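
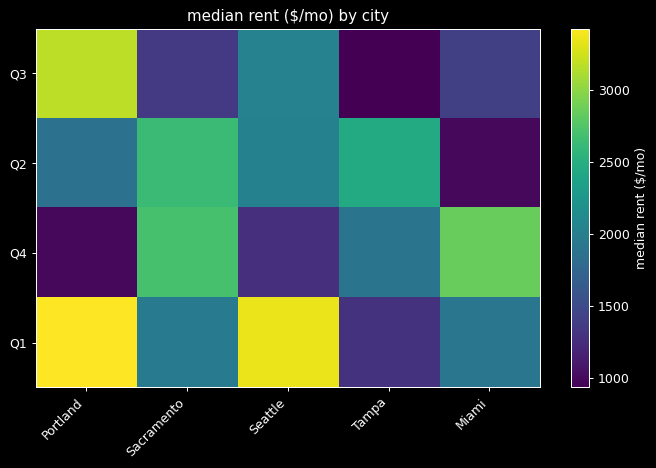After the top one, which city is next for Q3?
Seattle

Top 3 for Q3: Portland ≈ 3000, Seattle ≈ 2000, Miami ≈ 1500.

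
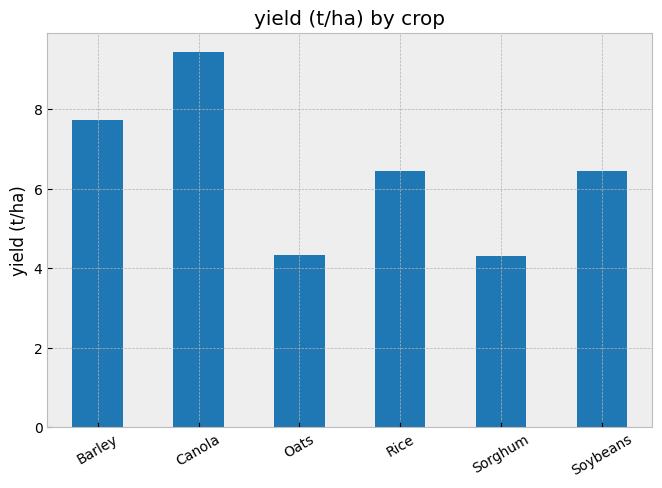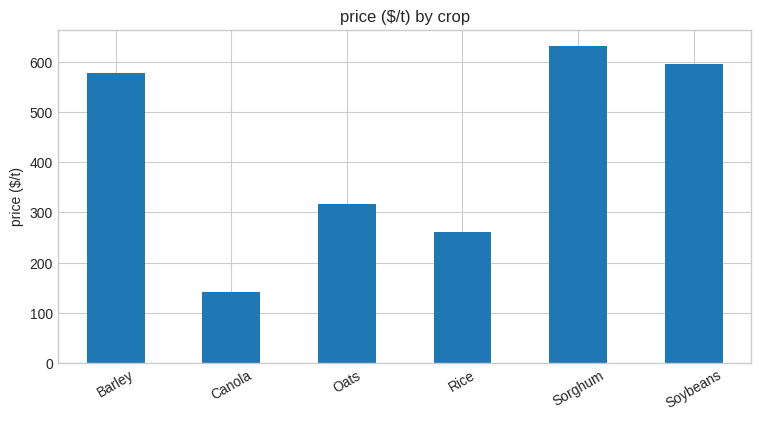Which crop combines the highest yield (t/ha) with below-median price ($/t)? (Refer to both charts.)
Canola

Chart 2 median price ($/t) ≈ 400; below-median crops: Canola, Oats, Rice. Among those, Canola has the highest yield (t/ha) (≈ 9).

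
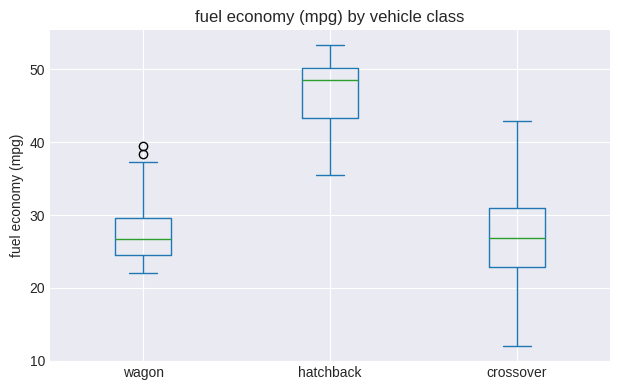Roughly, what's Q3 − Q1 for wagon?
≈ 6

Q3 ≈ 30, Q1 ≈ 24; IQR ≈ 6.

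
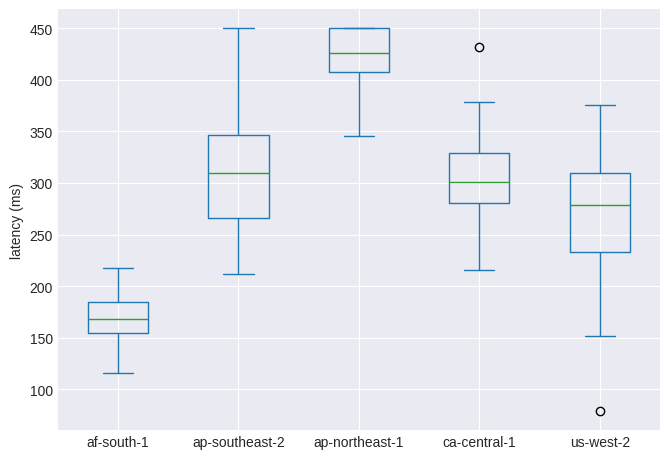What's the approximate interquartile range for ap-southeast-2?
≈ 75

Q3 ≈ 350, Q1 ≈ 275; IQR ≈ 75.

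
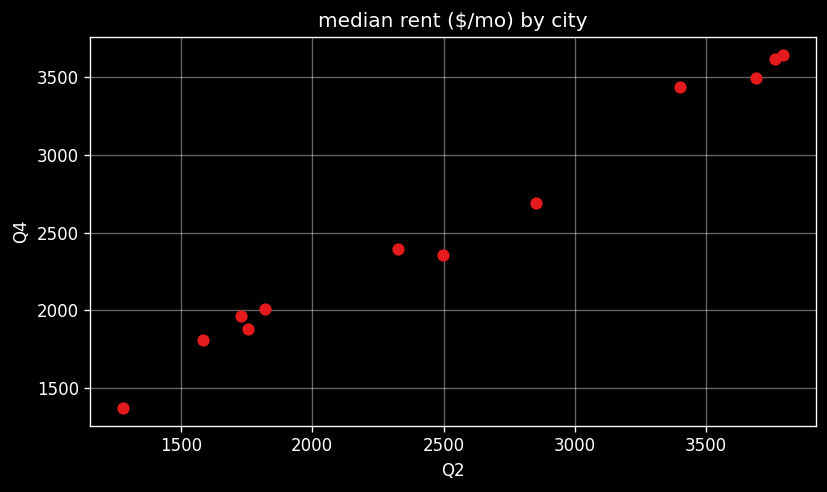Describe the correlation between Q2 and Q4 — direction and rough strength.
Points are positively correlated; strong (|r| ≈ 1.0).

positive, strong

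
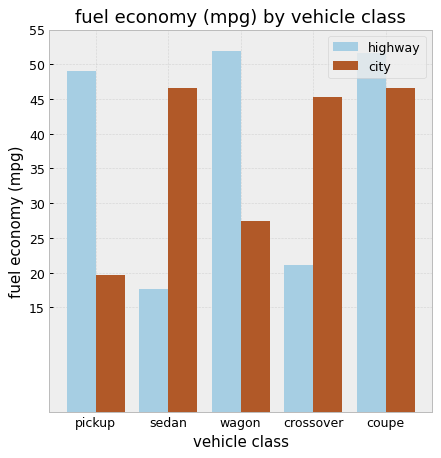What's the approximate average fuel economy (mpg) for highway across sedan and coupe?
≈ 35

(20 + 50) / 2 ≈ 35.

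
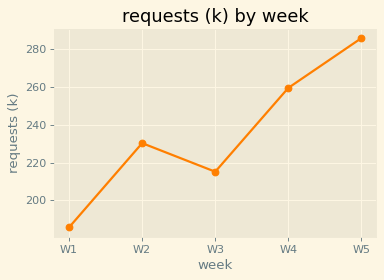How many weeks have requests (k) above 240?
Above 240: W4, W5.

2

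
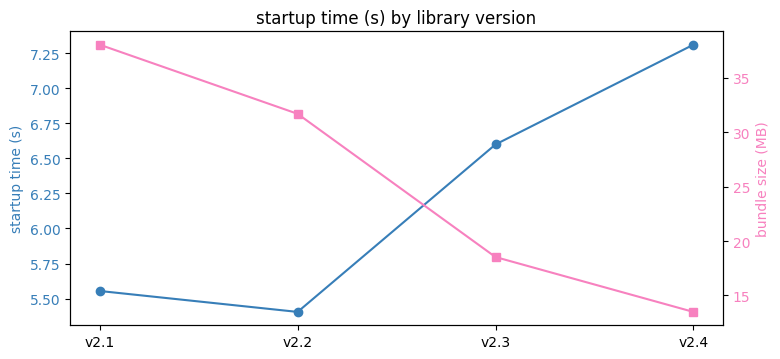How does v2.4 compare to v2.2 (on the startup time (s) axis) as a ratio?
v2.4 ≈ 7.4, v2.2 ≈ 5.4; 7.4/5.4 ≈ 1.37.

≈ 1.37×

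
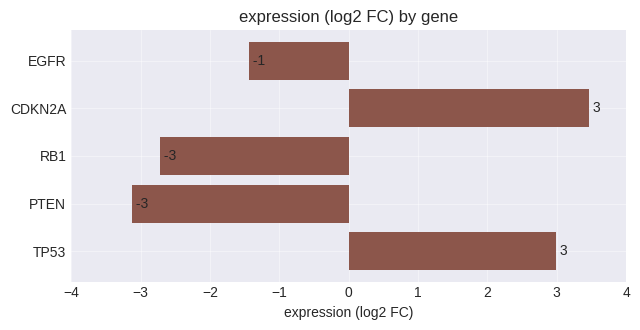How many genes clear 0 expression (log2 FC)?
2

Above 0: CDKN2A, TP53.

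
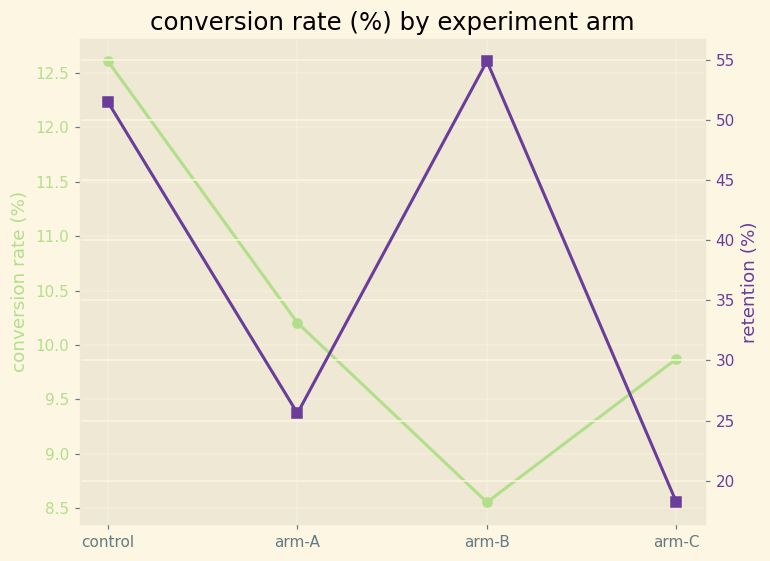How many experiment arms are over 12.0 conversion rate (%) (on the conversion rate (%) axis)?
Above 12.0: control.

1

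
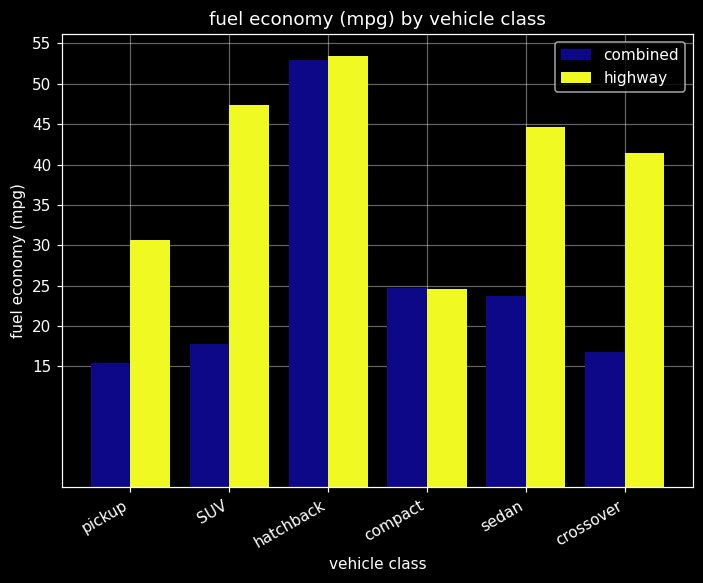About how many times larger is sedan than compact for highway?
sedan ≈ 45, compact ≈ 25; 45/25 ≈ 1.8.

≈ 1.8×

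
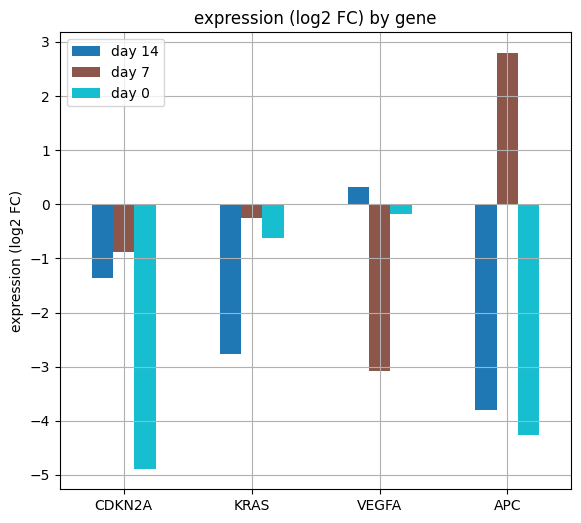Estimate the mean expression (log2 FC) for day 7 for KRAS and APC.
≈ 2

(0 + 3) / 2 ≈ 2.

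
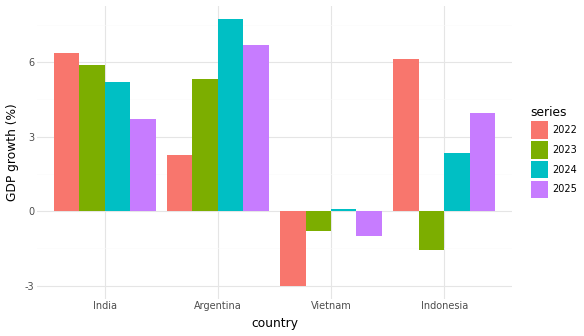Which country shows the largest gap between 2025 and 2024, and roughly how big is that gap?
Indonesia: 2025 ≈ 4, 2024 ≈ 2 → gap ≈ 2. Next-largest (India) is only ≈ 1.

Indonesia, ≈ 2 %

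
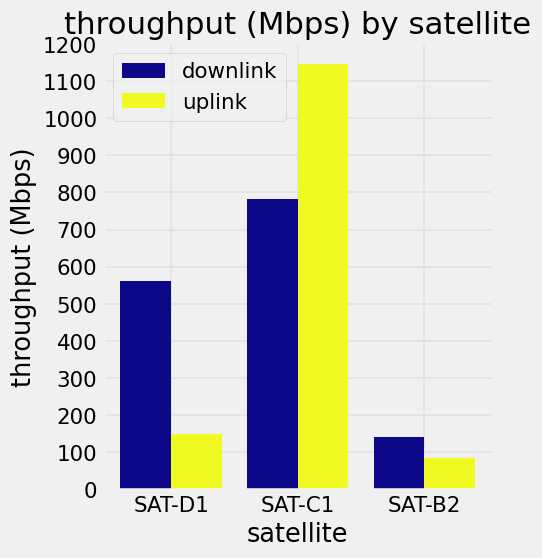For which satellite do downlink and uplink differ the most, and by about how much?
SAT-D1, ≈ 500 Mbps

SAT-D1: downlink ≈ 600, uplink ≈ 100 → gap ≈ 500. Next-largest (SAT-C1) is only ≈ 300.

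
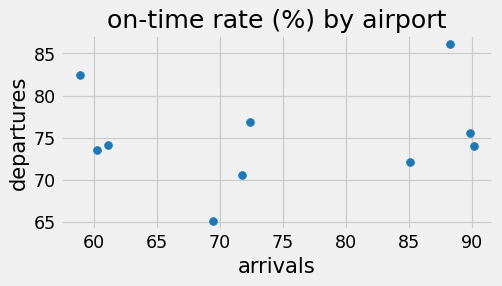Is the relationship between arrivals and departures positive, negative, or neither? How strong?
no clear correlation

Points are roughly uncorrelated; weak (|r| ≈ 0.1).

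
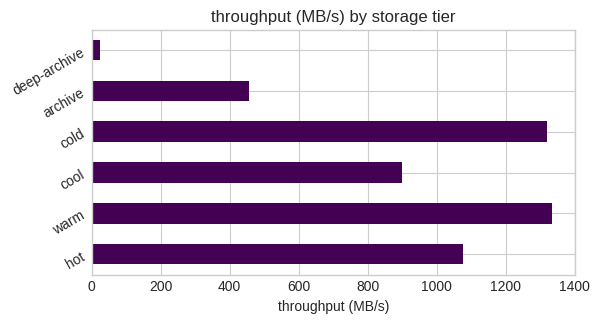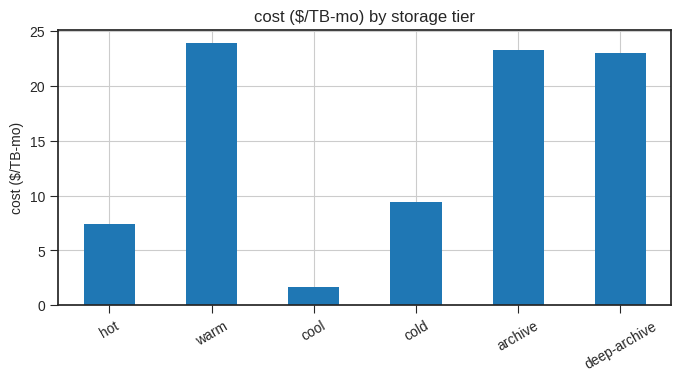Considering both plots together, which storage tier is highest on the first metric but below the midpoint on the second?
Chart 2 median cost ($/TB-mo) ≈ 15; below-median storage tiers: hot, cool, cold. Among those, cold has the highest throughput (MB/s) (≈ 1400).

cold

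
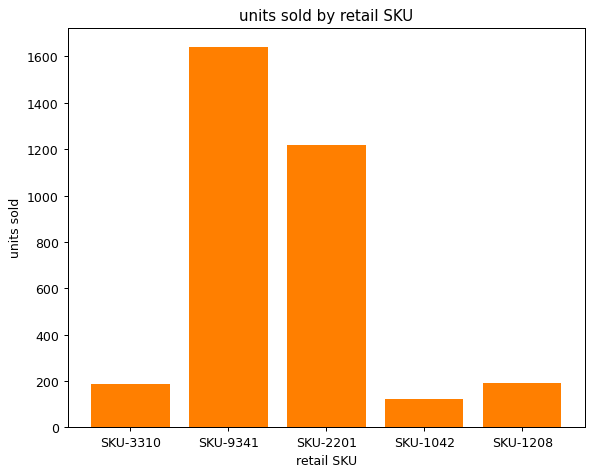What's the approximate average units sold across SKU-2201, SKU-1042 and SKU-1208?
(1200 + 200 + 200) / 3 ≈ 533.

≈ 533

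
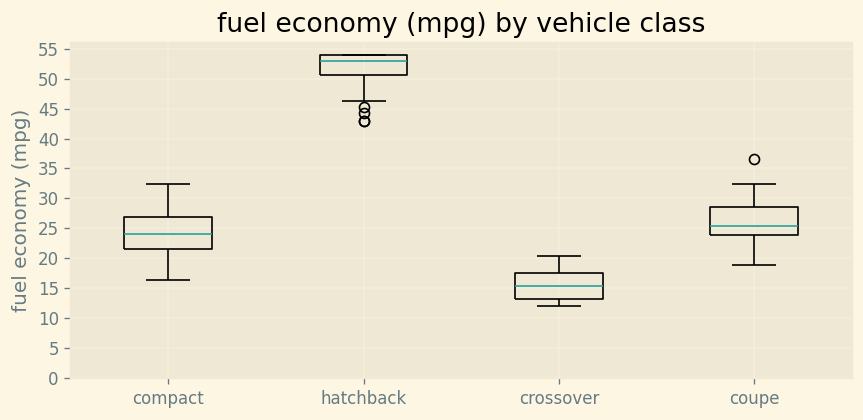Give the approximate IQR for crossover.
≈ 5

Q3 ≈ 20, Q1 ≈ 15; IQR ≈ 5.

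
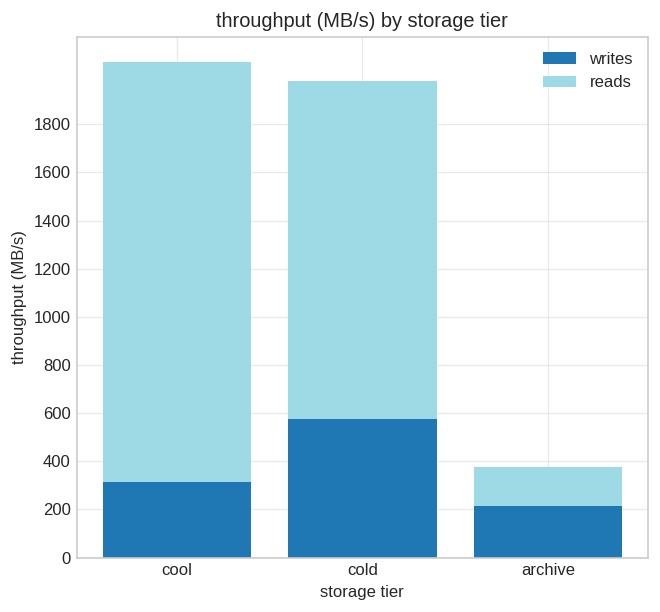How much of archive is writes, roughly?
≈ 200

writes top ≈ 200, bottom ≈ 0; segment ≈ 200.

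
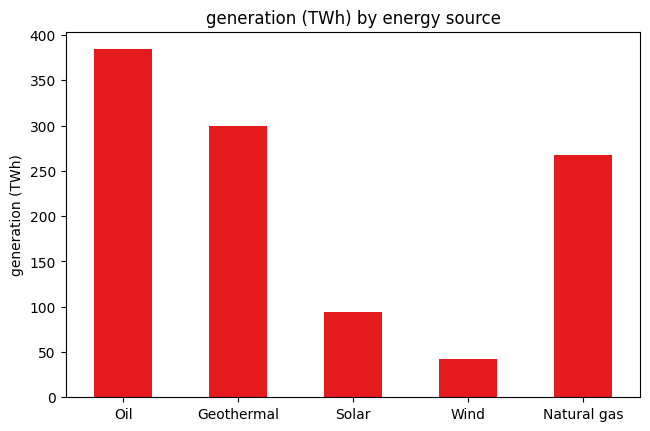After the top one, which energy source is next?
Top 3: Oil ≈ 400, Geothermal ≈ 300, Natural gas ≈ 250.

Geothermal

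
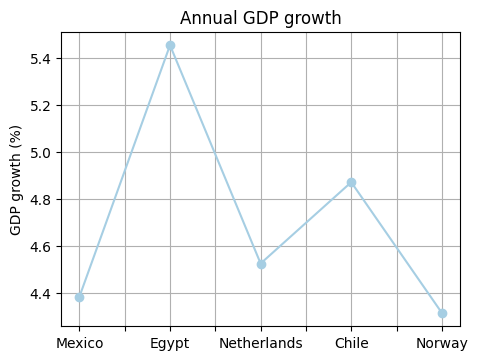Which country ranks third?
Top 4: Egypt ≈ 5.5, Chile ≈ 4.9, Netherlands ≈ 4.5, Mexico ≈ 4.4.

Netherlands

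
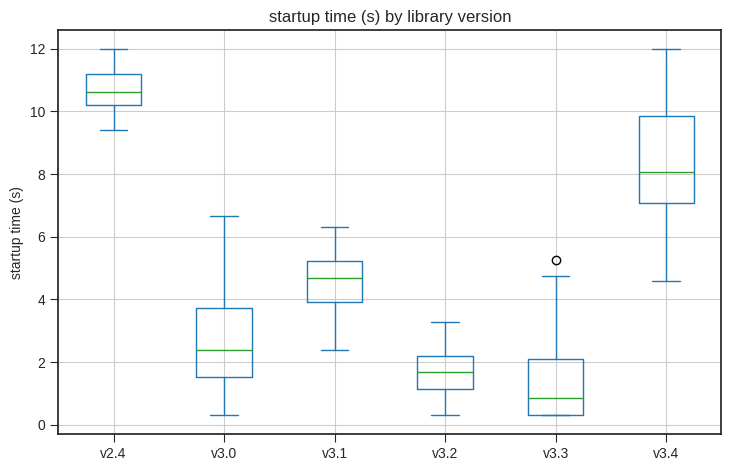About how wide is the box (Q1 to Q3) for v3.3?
≈ 2

Q3 ≈ 2, Q1 ≈ 0; IQR ≈ 2.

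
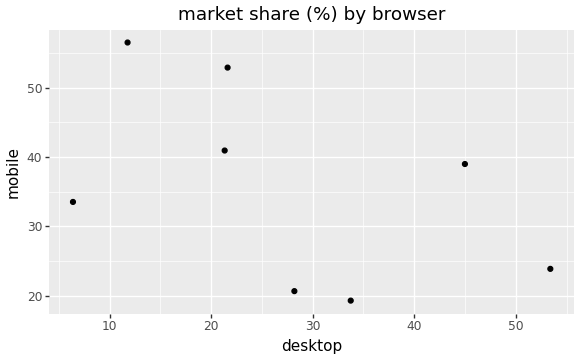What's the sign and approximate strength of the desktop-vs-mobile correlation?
negative, moderate

Points are negatively correlated; moderate (|r| ≈ 0.5).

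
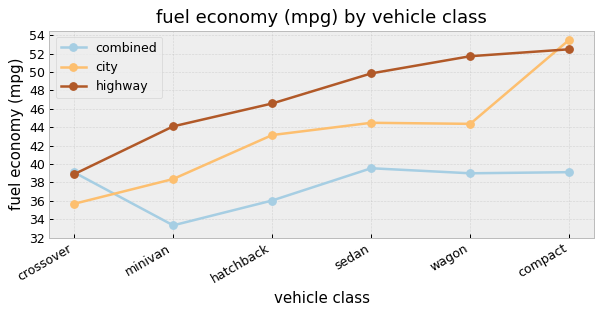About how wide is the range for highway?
Max compact ≈ 52, min crossover ≈ 38; range ≈ 14.

≈ 14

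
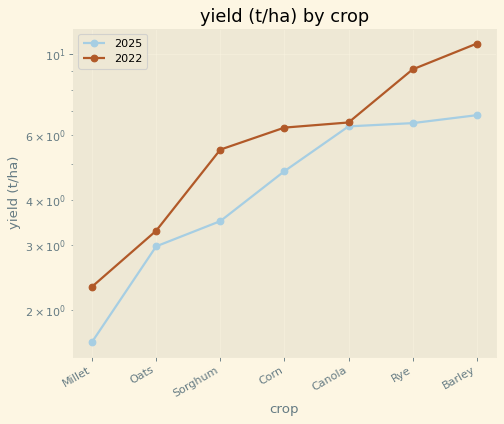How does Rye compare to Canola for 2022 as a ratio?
Rye ≈ 9, Canola ≈ 7; 9/7 ≈ 1.29.

≈ 1.29×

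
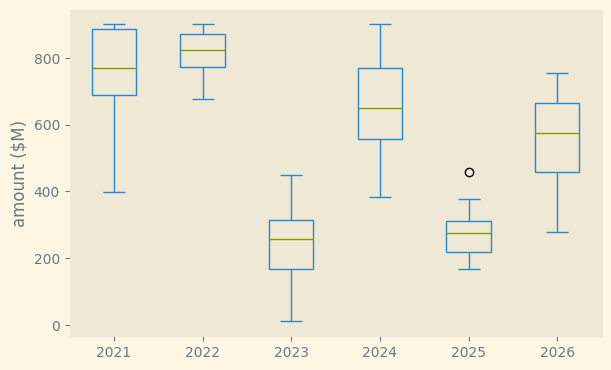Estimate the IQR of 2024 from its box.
≈ 200

Q3 ≈ 750, Q1 ≈ 550; IQR ≈ 200.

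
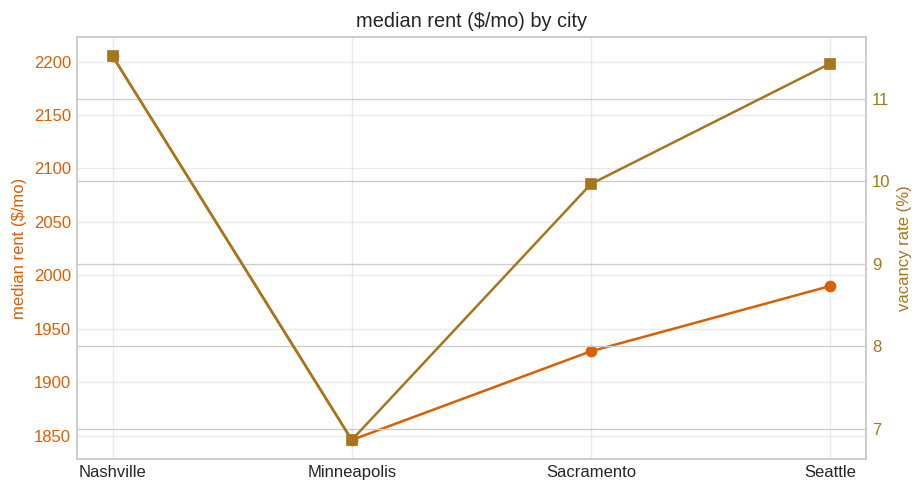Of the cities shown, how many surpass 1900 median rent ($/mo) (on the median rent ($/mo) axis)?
Above 1900: Nashville, Sacramento, Seattle.

3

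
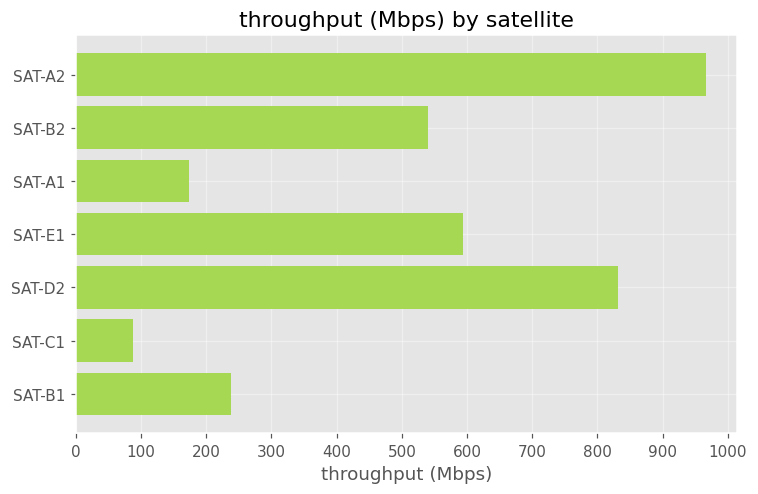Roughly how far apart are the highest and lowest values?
Max SAT-A2 ≈ 1000, min SAT-C1 ≈ 100; range ≈ 900.

≈ 900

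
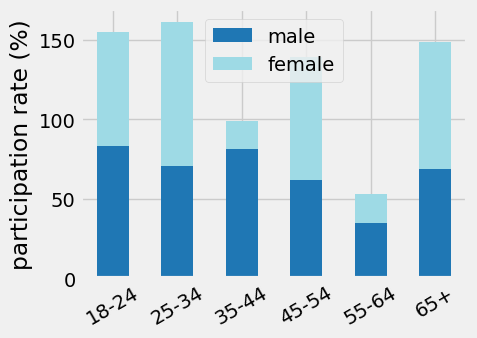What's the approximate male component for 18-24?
male top ≈ 80, bottom ≈ 0; segment ≈ 80.

≈ 80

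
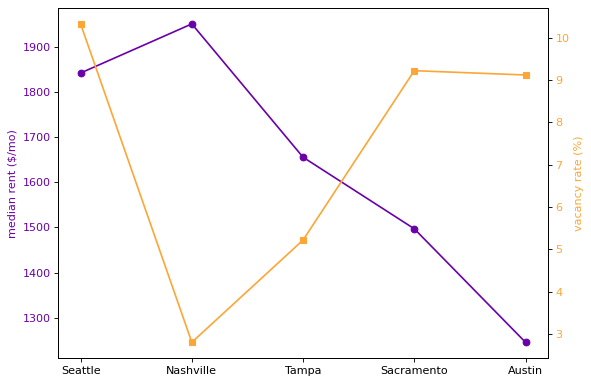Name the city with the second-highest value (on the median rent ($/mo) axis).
Seattle

Top 3 (on the median rent ($/mo) axis): Nashville ≈ 2000, Seattle ≈ 1800, Tampa ≈ 1700.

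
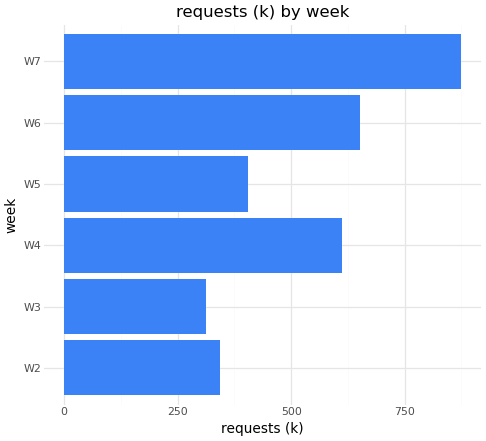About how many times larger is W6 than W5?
W6 ≈ 700, W5 ≈ 400; 700/400 ≈ 1.75.

≈ 1.75×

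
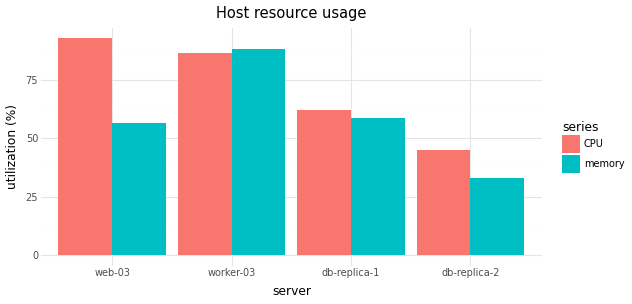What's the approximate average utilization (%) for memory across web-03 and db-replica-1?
(60 + 60) / 2 ≈ 60.

≈ 60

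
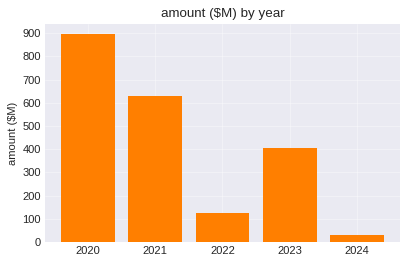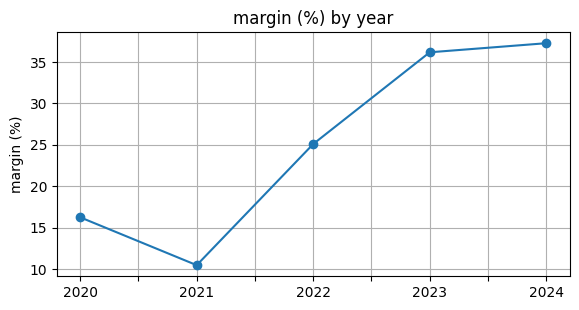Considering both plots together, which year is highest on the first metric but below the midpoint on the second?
Chart 2 median margin (%) ≈ 25; below-median years: 2020, 2021. Among those, 2020 has the highest amount ($M) (≈ 900).

2020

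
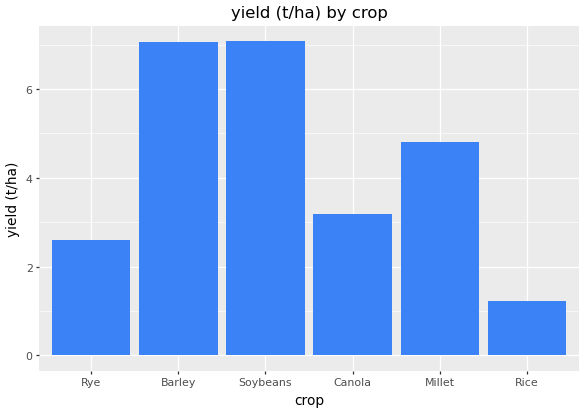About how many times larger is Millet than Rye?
≈ 1.67×

Millet ≈ 5, Rye ≈ 3; 5/3 ≈ 1.67.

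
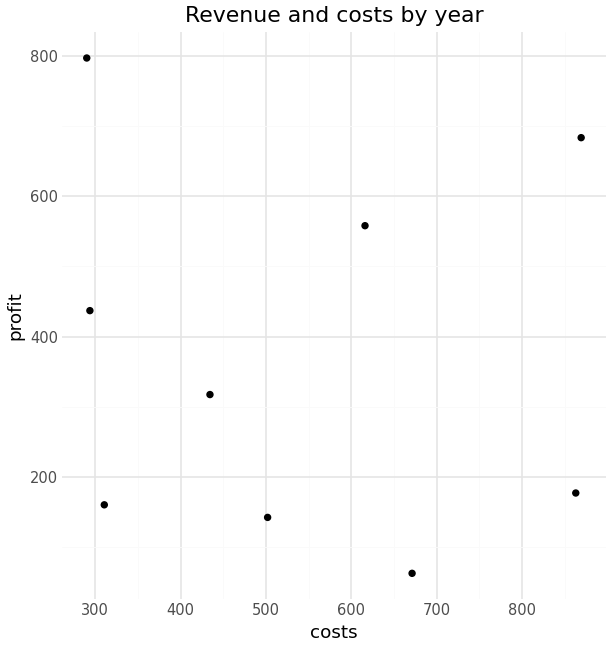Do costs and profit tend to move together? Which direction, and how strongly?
Points are roughly uncorrelated; weak (|r| ≈ 0.1).

no clear correlation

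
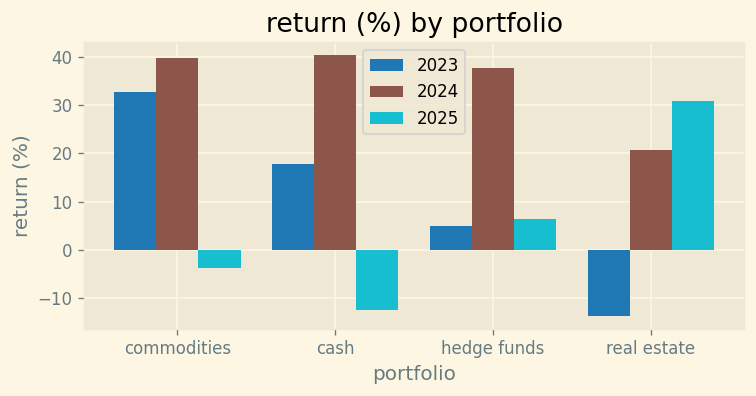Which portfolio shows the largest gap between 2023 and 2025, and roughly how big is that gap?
real estate, ≈ 45 %

real estate: 2023 ≈ -15, 2025 ≈ 30 → gap ≈ 45. Next-largest (commodities) is only ≈ 40.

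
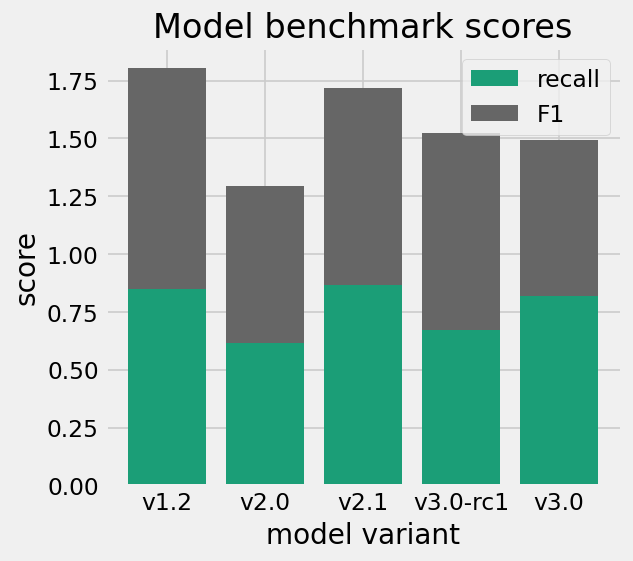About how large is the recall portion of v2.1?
recall top ≈ 0.8, bottom ≈ 0.0; segment ≈ 0.8.

≈ 0.8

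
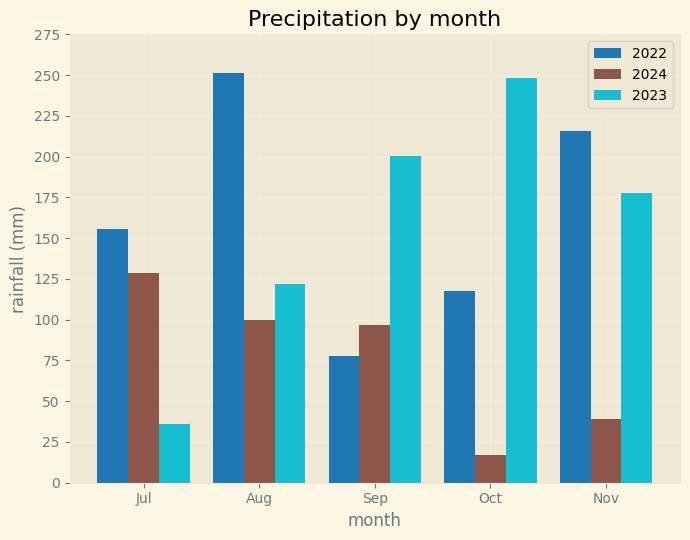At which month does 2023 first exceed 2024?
Aug

Jul: 2023 ≈ 25 vs 2024 ≈ 125 (not yet); Aug: 2023 ≈ 125 vs 2024 ≈ 100 (first crossover).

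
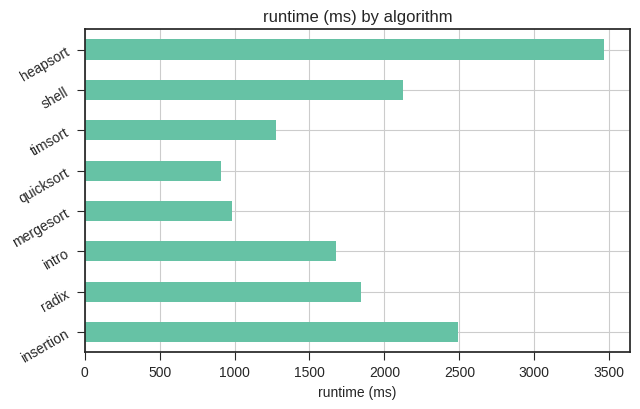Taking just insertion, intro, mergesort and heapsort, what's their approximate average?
≈ 2125

(2500 + 1500 + 1000 + 3500) / 4 ≈ 2125.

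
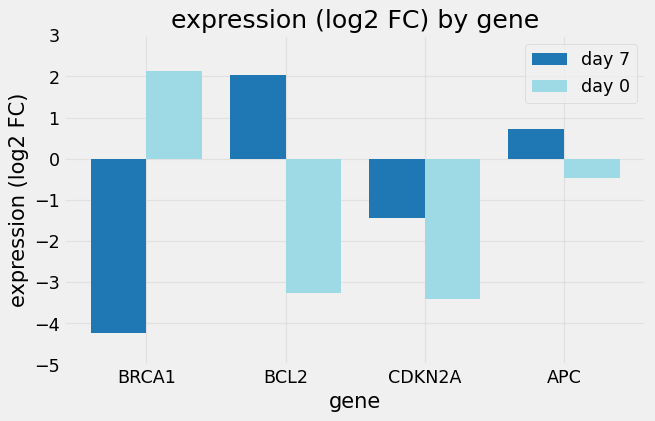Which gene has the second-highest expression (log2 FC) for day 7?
Top 3 for day 7: BCL2 ≈ 2, APC ≈ 1, CDKN2A ≈ -1.

APC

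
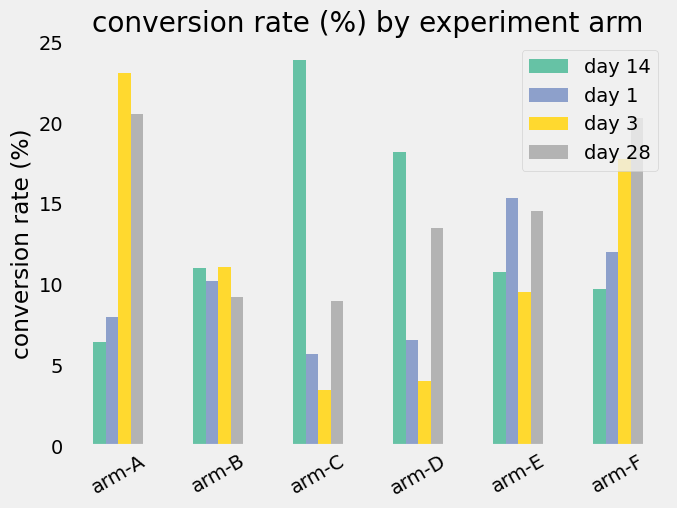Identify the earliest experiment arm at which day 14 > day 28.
arm-B

arm-A: day 14 ≈ 6 vs day 28 ≈ 20 (not yet); arm-B: day 14 ≈ 12 vs day 28 ≈ 10 (first crossover).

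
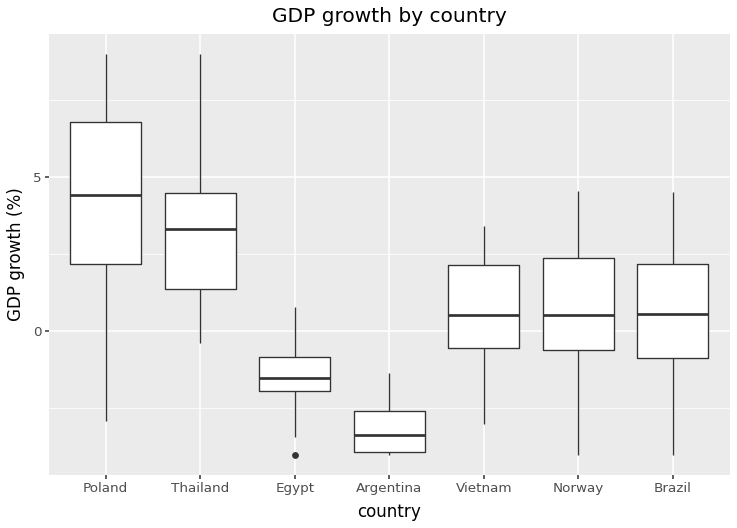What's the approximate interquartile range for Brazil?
≈ 3

Q3 ≈ 2, Q1 ≈ -1; IQR ≈ 3.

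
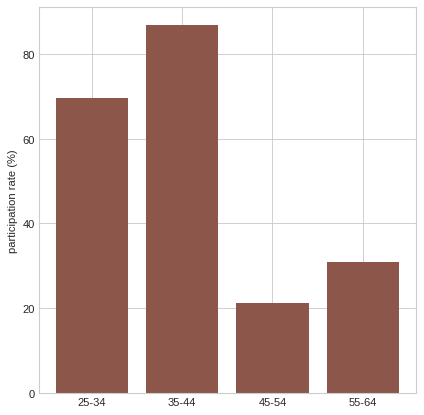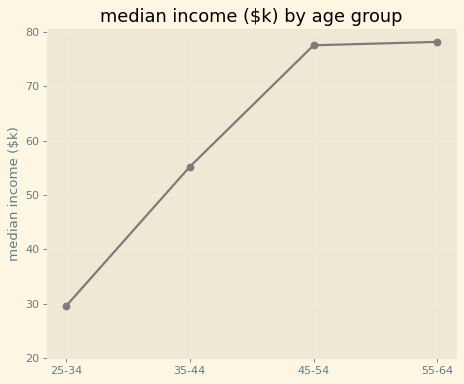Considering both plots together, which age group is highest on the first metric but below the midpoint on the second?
Chart 2 median median income ($k) ≈ 70; below-median age groups: 25-34, 35-44. Among those, 35-44 has the highest participation rate (%) (≈ 90).

35-44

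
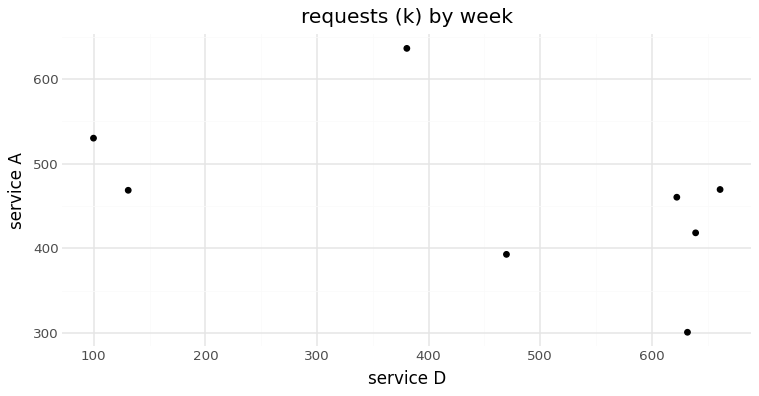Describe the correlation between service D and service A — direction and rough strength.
negative, moderate

Points are negatively correlated; moderate (|r| ≈ 0.5).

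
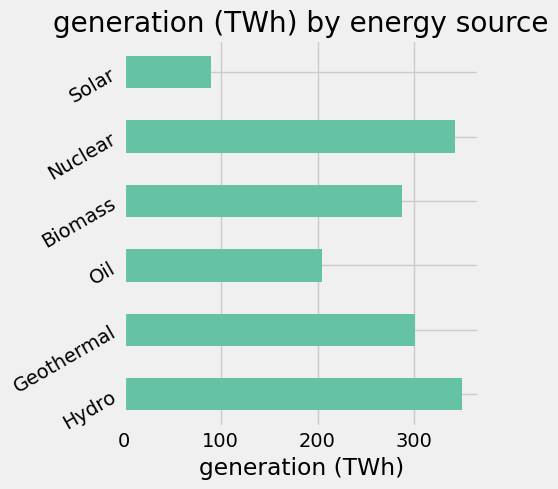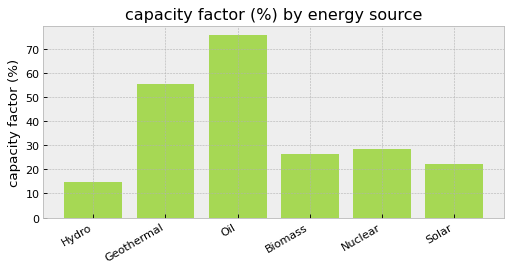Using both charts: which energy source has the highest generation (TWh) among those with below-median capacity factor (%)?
Hydro

Chart 2 median capacity factor (%) ≈ 30; below-median energy sources: Hydro, Biomass, Solar. Among those, Hydro has the highest generation (TWh) (≈ 350).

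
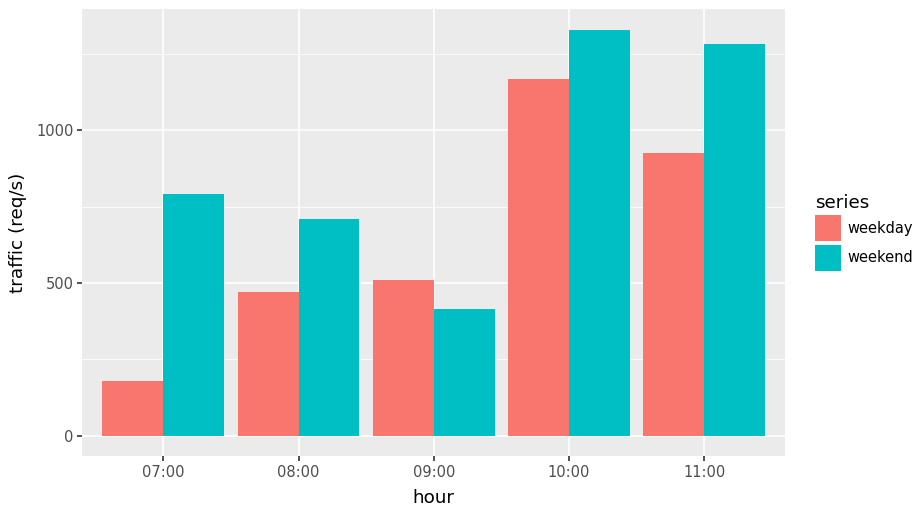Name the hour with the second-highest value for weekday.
Top 3 for weekday: 10:00 ≈ 1200, 11:00 ≈ 1000, 09:00 ≈ 600.

11:00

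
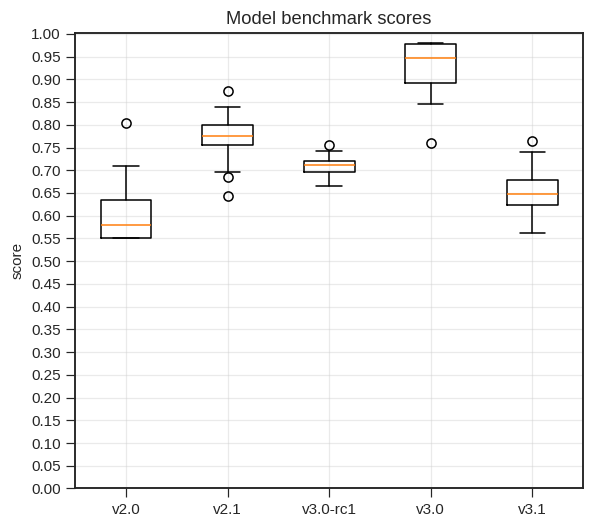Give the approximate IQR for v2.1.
≈ 0.05

Q3 ≈ 0.80, Q1 ≈ 0.75; IQR ≈ 0.05.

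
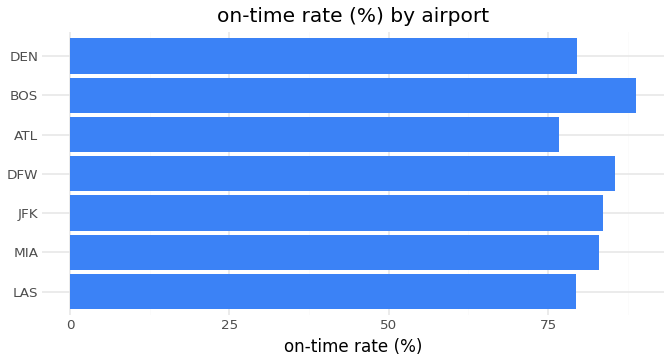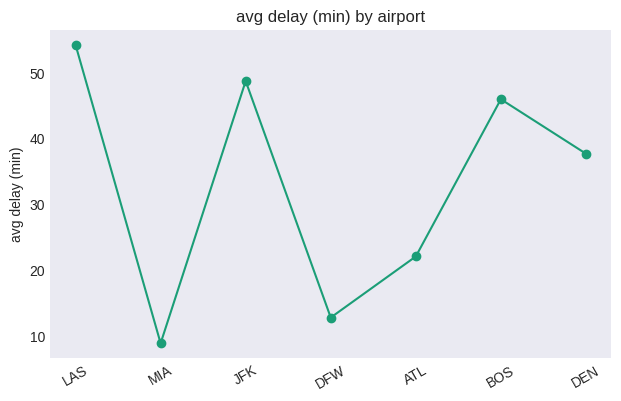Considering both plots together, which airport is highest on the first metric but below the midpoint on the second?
Chart 2 median avg delay (min) ≈ 40; below-median airports: MIA, DFW, ATL. Among those, DFW has the highest on-time rate (%) (≈ 90).

DFW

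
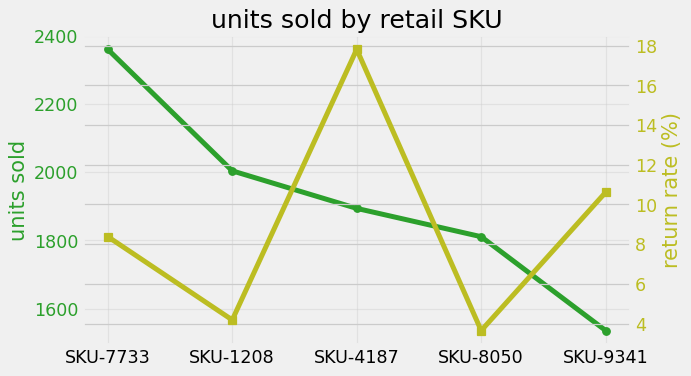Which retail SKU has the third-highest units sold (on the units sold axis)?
Top 4 (on the units sold axis): SKU-7733 ≈ 2400, SKU-1208 ≈ 2000, SKU-4187 ≈ 1900, SKU-8050 ≈ 1800.

SKU-4187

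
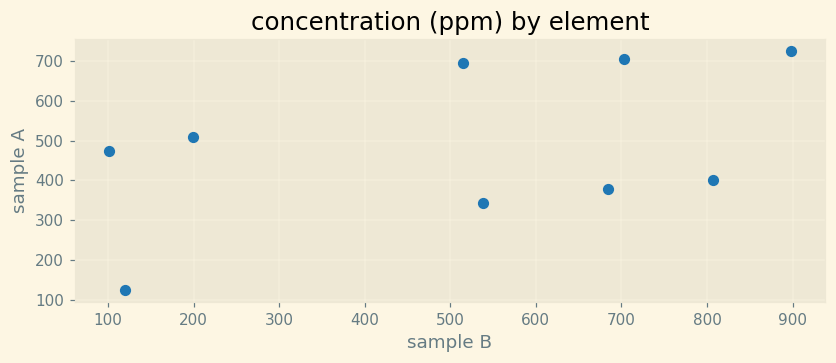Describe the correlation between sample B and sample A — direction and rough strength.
Points are positively correlated; moderate (|r| ≈ 0.5).

positive, moderate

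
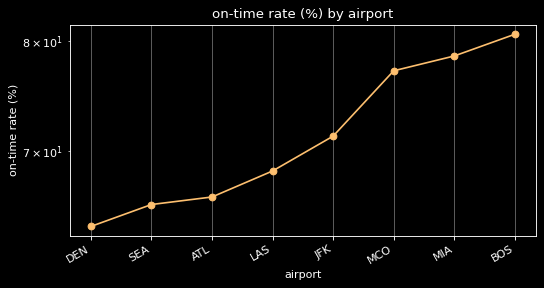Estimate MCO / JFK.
≈ 1.08×

MCO ≈ 78, JFK ≈ 72; 78/72 ≈ 1.08.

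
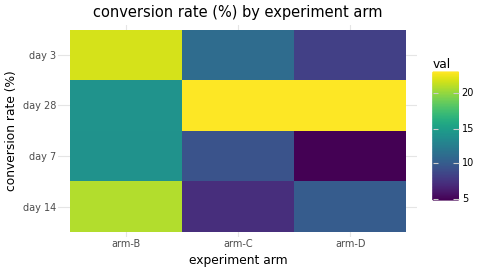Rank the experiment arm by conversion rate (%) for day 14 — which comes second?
Top 3 for day 14: arm-B ≈ 20, arm-D ≈ 10, arm-C ≈ 8.

arm-D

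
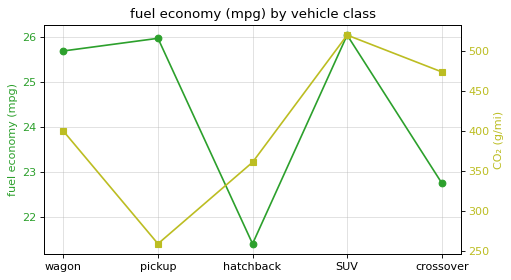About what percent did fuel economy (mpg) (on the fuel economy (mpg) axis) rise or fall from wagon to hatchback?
wagon ≈ 25.5, hatchback ≈ 21.5; (21.5 − 25.5) / 25.5 ≈ -15.7%.

≈ -15.7%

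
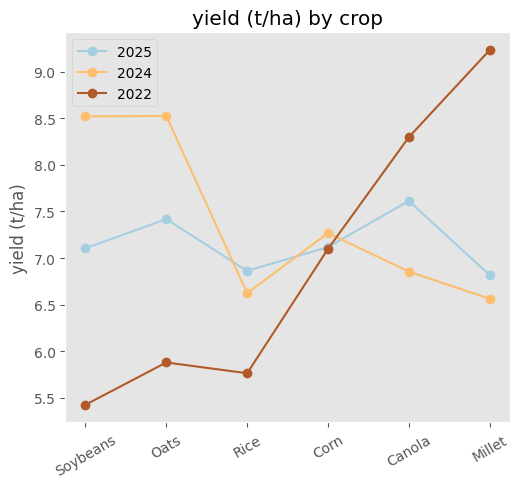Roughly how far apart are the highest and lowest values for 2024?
Max Oats ≈ 8.5, min Millet ≈ 6.5; range ≈ 2.0.

≈ 2.0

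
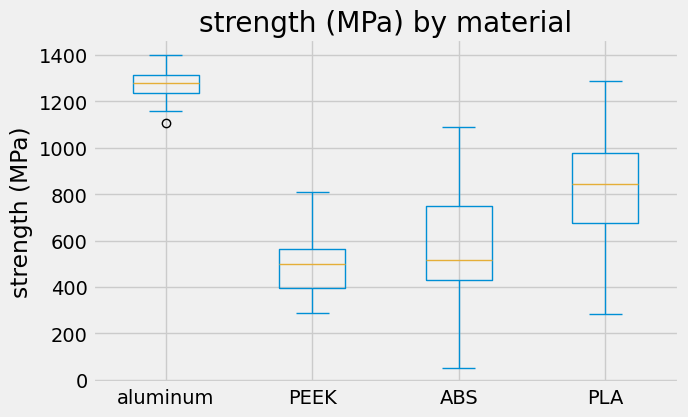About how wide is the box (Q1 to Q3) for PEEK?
Q3 ≈ 600, Q1 ≈ 400; IQR ≈ 200.

≈ 200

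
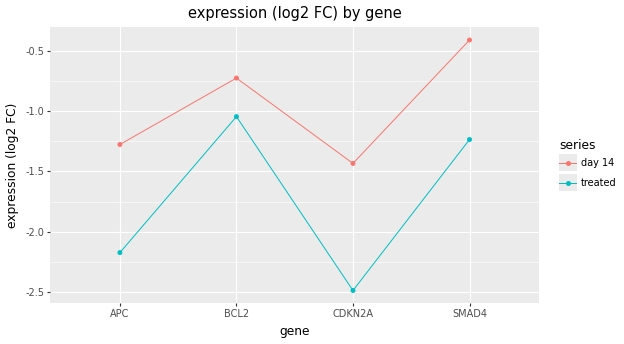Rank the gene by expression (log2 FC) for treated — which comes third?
Top 4 for treated: BCL2 ≈ -1.0, SMAD4 ≈ -1.2, APC ≈ -2.2, CDKN2A ≈ -2.4.

APC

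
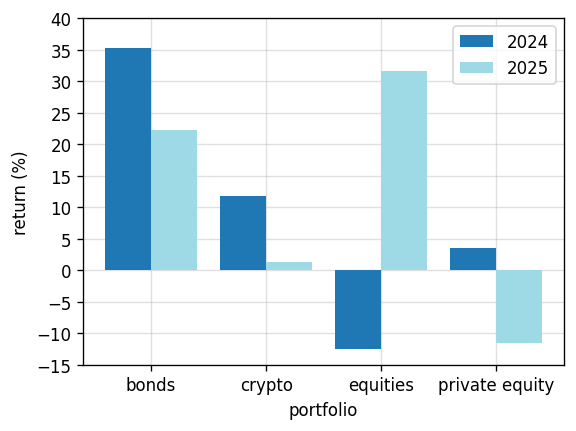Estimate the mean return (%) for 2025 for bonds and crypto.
(20 + 0) / 2 ≈ 10.

≈ 10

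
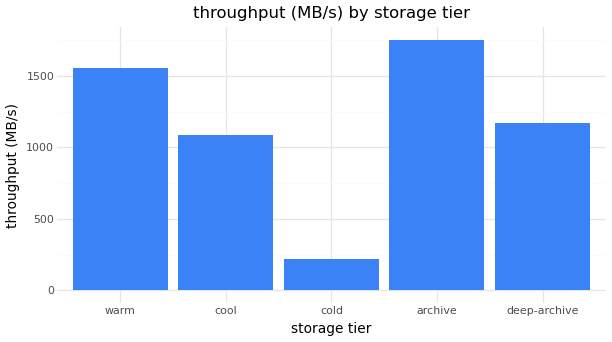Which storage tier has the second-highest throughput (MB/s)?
Top 3: archive ≈ 1800, warm ≈ 1600, deep-archive ≈ 1200.

warm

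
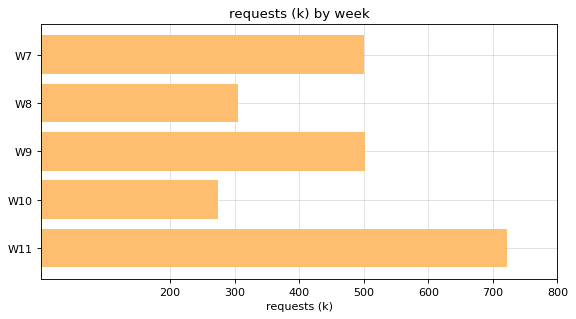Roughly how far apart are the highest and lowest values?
Max W11 ≈ 700, min W10 ≈ 300; range ≈ 400.

≈ 400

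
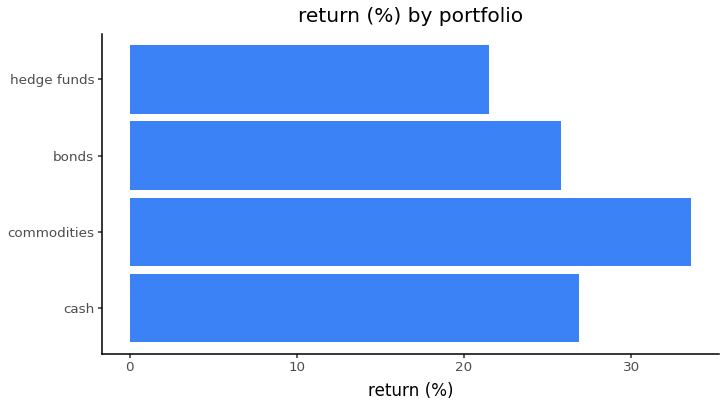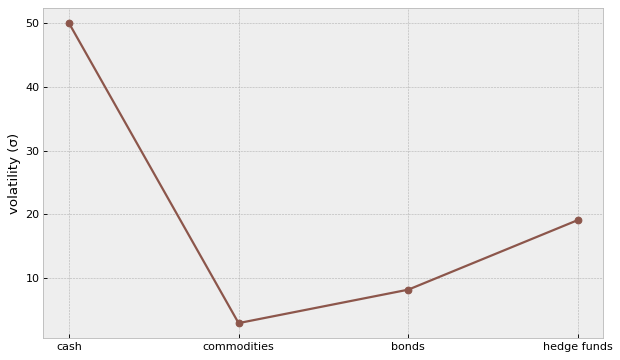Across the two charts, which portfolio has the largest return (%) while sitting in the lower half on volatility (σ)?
Chart 2 median volatility (σ) ≈ 15; below-median portfolios: commodities, bonds. Among those, commodities has the highest return (%) (≈ 35).

commodities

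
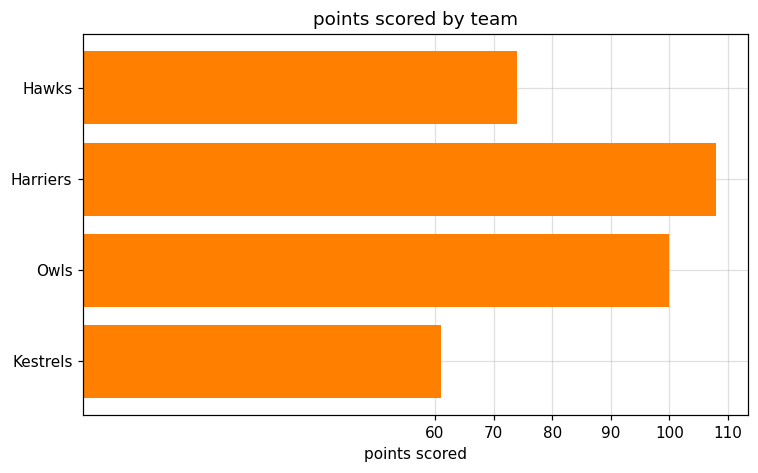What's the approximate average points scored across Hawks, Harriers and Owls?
≈ 93

(70 + 110 + 100) / 3 ≈ 93.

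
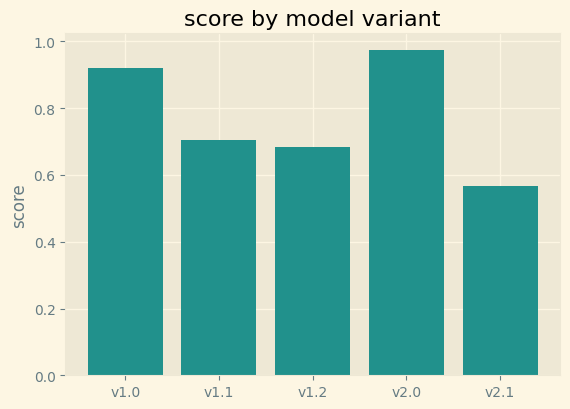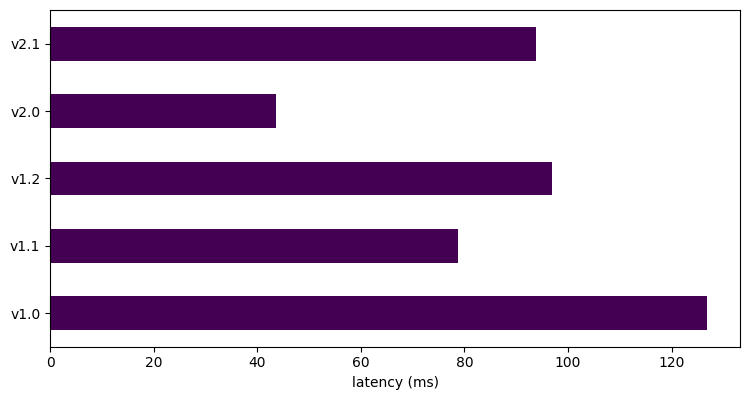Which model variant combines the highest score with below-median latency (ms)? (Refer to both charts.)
Chart 2 median latency (ms) ≈ 100; below-median model variants: v1.1, v2.0. Among those, v2.0 has the highest score (≈ 1).

v2.0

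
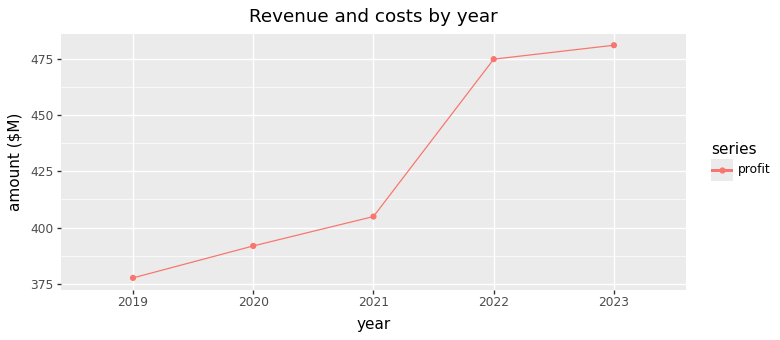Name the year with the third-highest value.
2021

Top 4: 2023 ≈ 480, 2022 ≈ 470, 2021 ≈ 400, 2020 ≈ 390.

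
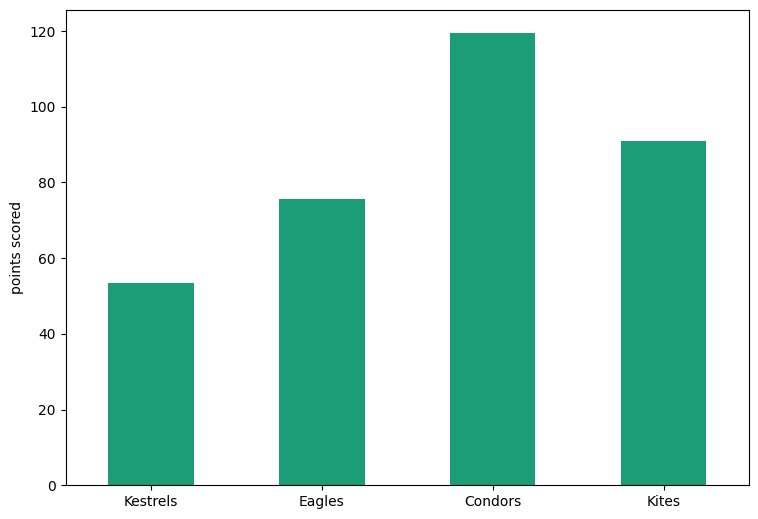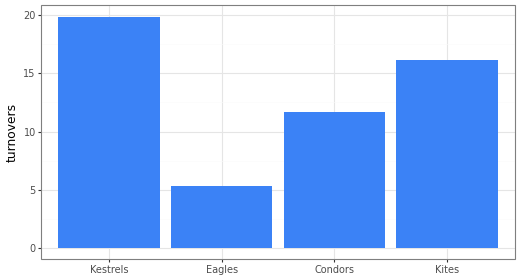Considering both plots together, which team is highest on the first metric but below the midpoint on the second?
Chart 2 median turnovers ≈ 14; below-median teams: Eagles, Condors. Among those, Condors has the highest points scored (≈ 120).

Condors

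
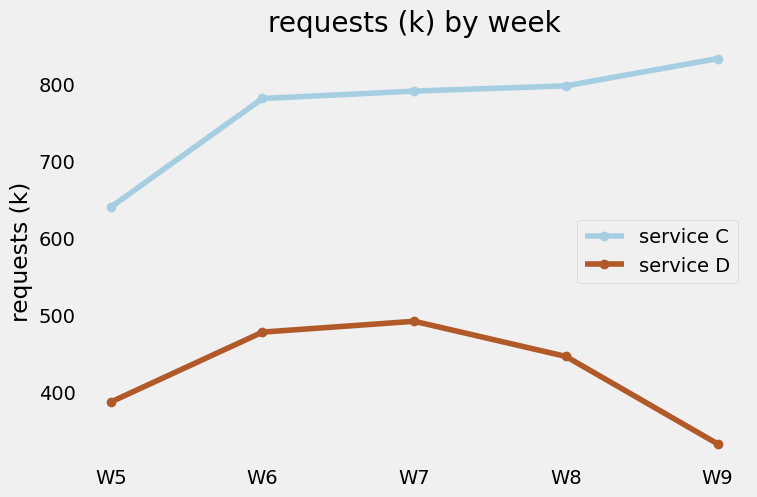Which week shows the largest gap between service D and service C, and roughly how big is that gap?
W9, ≈ 500 k

W9: service D ≈ 350, service C ≈ 850 → gap ≈ 500. Next-largest (W8) is only ≈ 350.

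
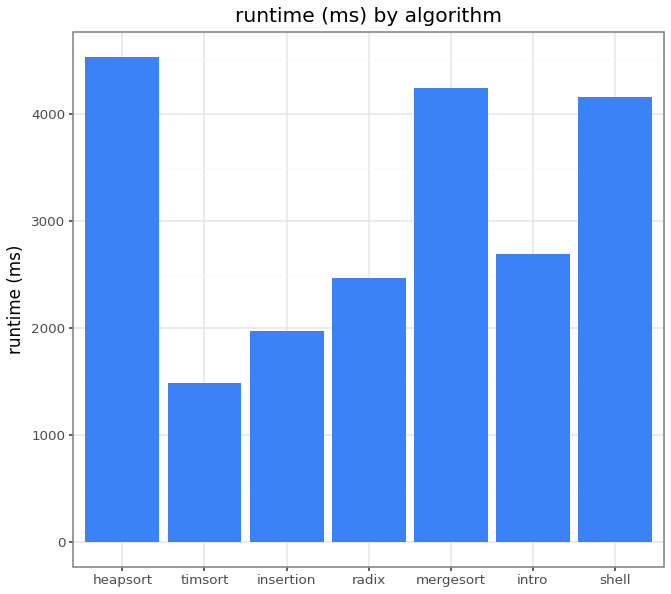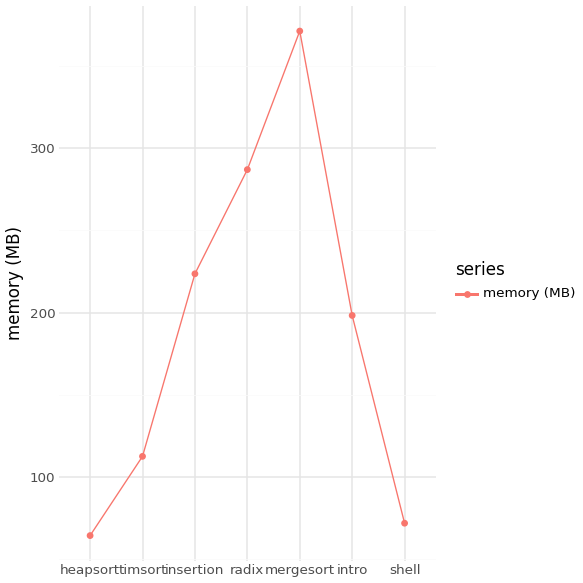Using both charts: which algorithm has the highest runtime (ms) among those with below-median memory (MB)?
Chart 2 median memory (MB) ≈ 200; below-median algorithms: heapsort, timsort, shell. Among those, heapsort has the highest runtime (ms) (≈ 4500).

heapsort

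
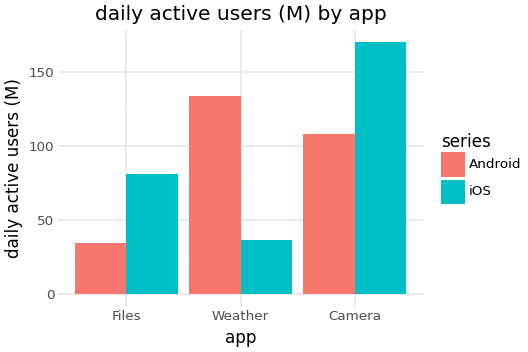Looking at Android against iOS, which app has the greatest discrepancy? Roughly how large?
Weather, ≈ 100 M

Weather: Android ≈ 140, iOS ≈ 40 → gap ≈ 100. Next-largest (Camera) is only ≈ 80.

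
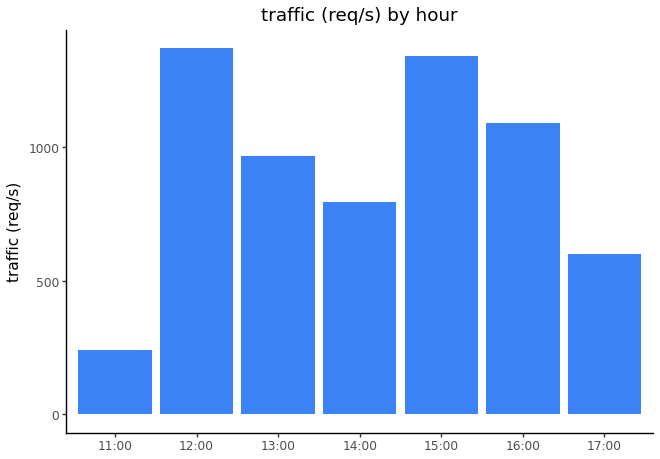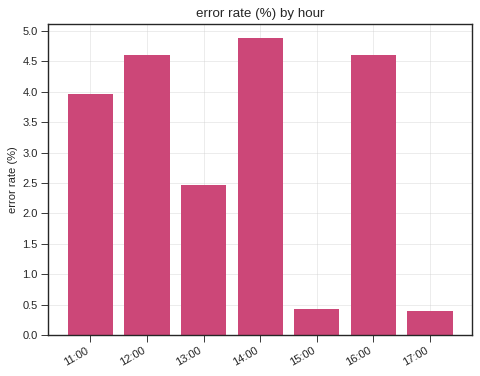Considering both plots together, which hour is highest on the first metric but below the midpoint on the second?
Chart 2 median error rate (%) ≈ 4; below-median hours: 13:00, 15:00, 17:00. Among those, 15:00 has the highest traffic (req/s) (≈ 1400).

15:00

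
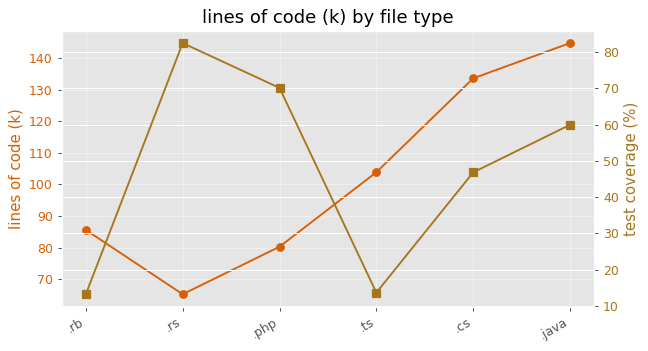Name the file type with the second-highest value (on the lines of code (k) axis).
.cs

Top 3 (on the lines of code (k) axis): .java ≈ 140, .cs ≈ 130, .ts ≈ 100.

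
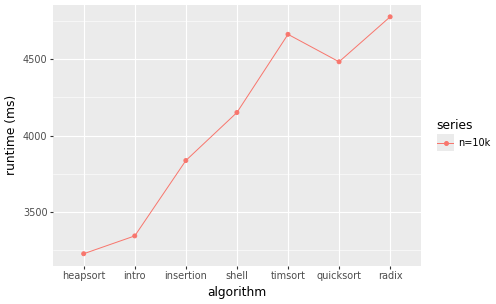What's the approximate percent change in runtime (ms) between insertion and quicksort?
≈ +15.8%

insertion ≈ 3800, quicksort ≈ 4400; (4400 − 3800) / 3800 ≈ +15.8%.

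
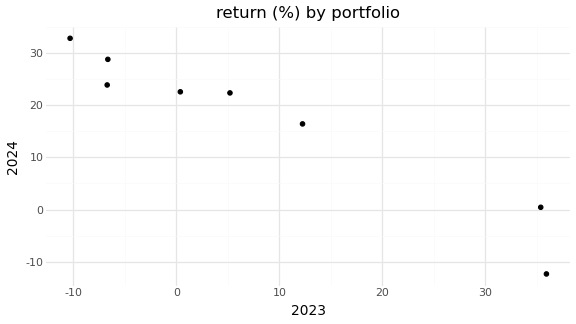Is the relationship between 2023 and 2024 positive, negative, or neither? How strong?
Points are negatively correlated; strong (|r| ≈ 1.0).

negative, strong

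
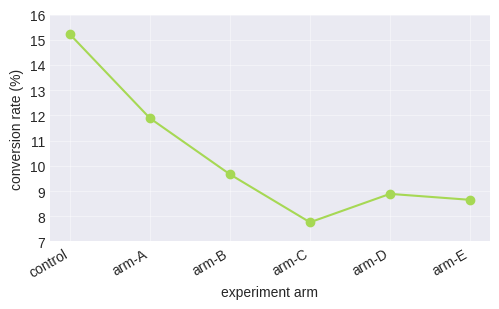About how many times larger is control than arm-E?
control ≈ 15, arm-E ≈ 9; 15/9 ≈ 1.67.

≈ 1.67×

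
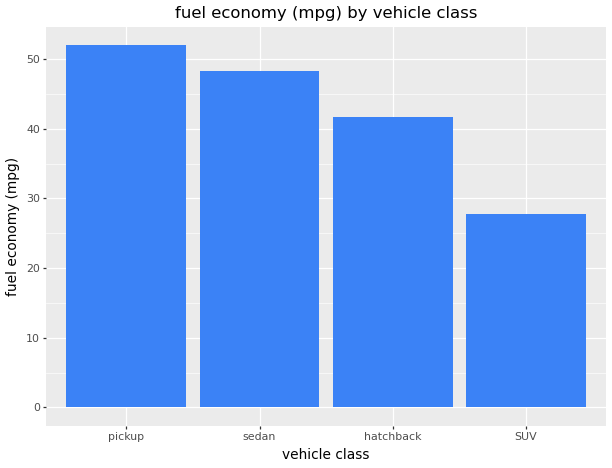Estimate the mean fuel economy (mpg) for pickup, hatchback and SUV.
≈ 40

(50 + 40 + 30) / 3 ≈ 40.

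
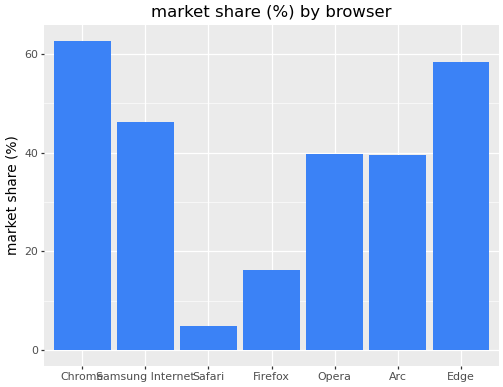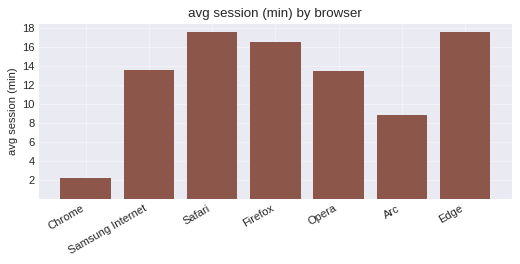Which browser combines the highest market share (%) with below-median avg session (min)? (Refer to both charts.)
Chrome

Chart 2 median avg session (min) ≈ 14; below-median browsers: Chrome, Opera, Arc. Among those, Chrome has the highest market share (%) (≈ 60).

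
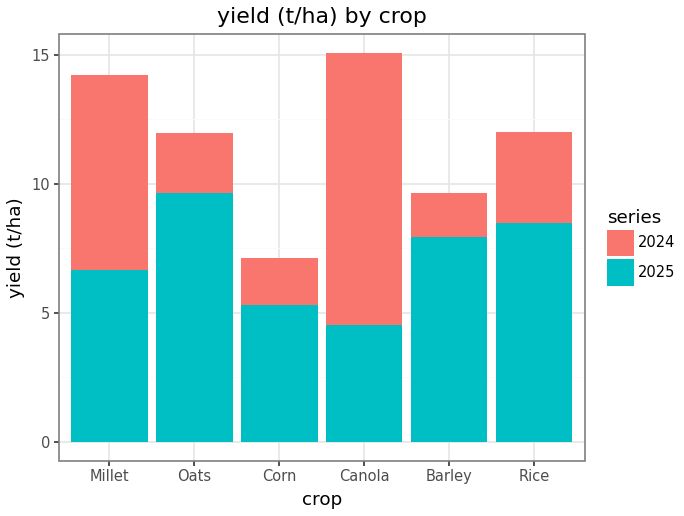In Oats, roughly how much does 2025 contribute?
≈ 10

2025 top ≈ 10, bottom ≈ 0; segment ≈ 10.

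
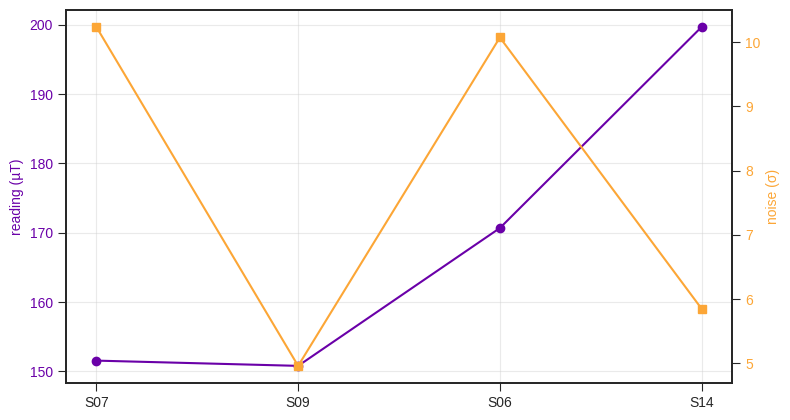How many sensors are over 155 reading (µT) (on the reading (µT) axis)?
Above 155: S06, S14.

2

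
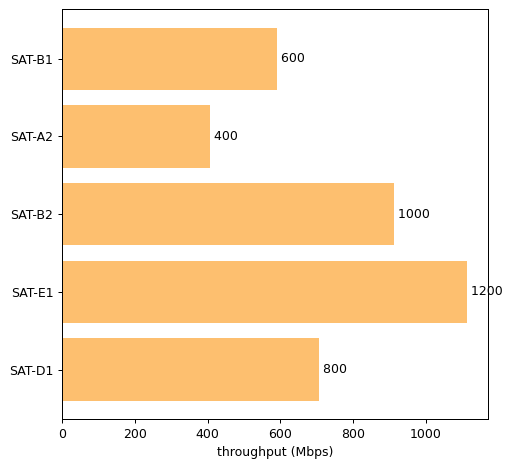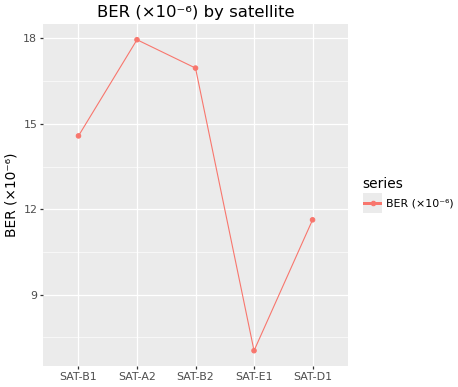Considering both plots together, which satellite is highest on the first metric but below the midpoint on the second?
SAT-E1

Chart 2 median BER (×10⁻⁶) ≈ 14; below-median satellites: SAT-E1, SAT-D1. Among those, SAT-E1 has the highest throughput (Mbps) (≈ 1200).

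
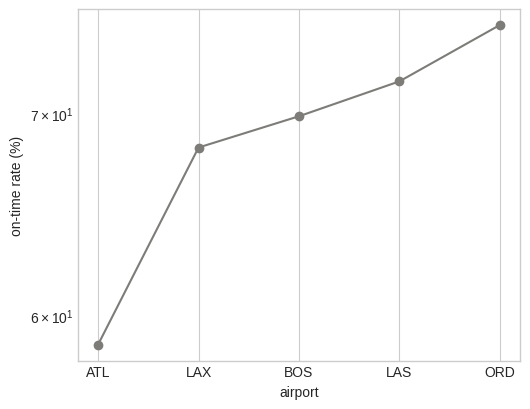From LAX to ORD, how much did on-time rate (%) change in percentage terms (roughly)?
LAX ≈ 68, ORD ≈ 74; (74 − 68) / 68 ≈ +8.8%.

≈ +8.8%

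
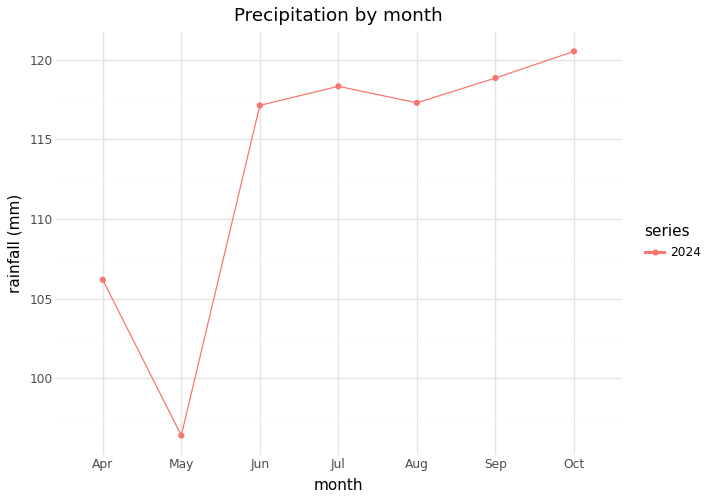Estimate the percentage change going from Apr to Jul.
Apr ≈ 105, Jul ≈ 120; (120 − 105) / 105 ≈ +14.3%.

≈ +14.3%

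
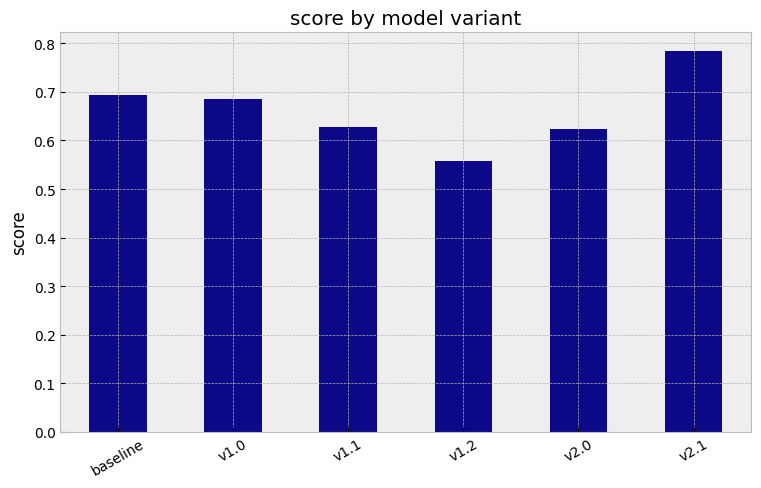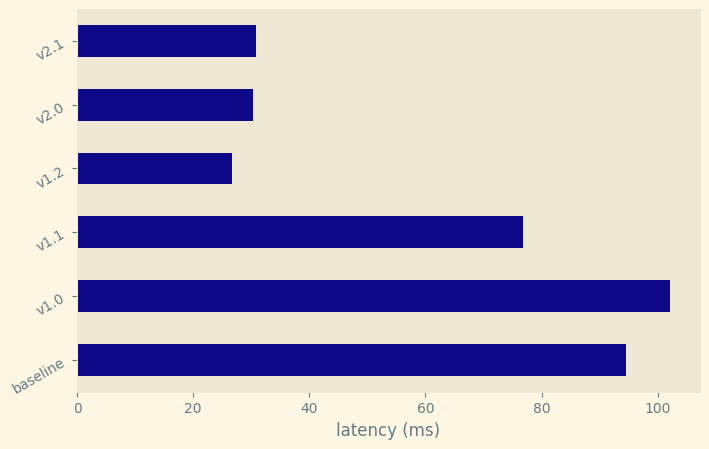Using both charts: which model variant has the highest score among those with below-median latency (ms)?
v2.1

Chart 2 median latency (ms) ≈ 50; below-median model variants: v1.2, v2.0, v2.1. Among those, v2.1 has the highest score (≈ 0.8).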